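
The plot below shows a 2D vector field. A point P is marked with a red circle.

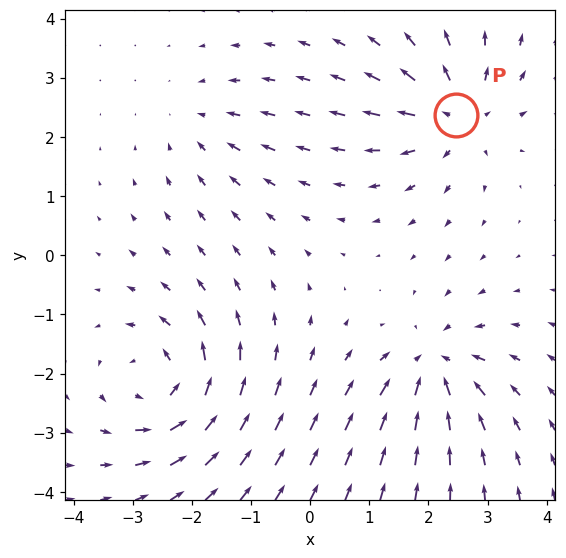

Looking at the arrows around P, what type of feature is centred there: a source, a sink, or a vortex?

source

At P (2.5, 2.4) the arrows spread outward. Divergence about +5, curl ≈0 — positive divergence with near-zero curl is a source.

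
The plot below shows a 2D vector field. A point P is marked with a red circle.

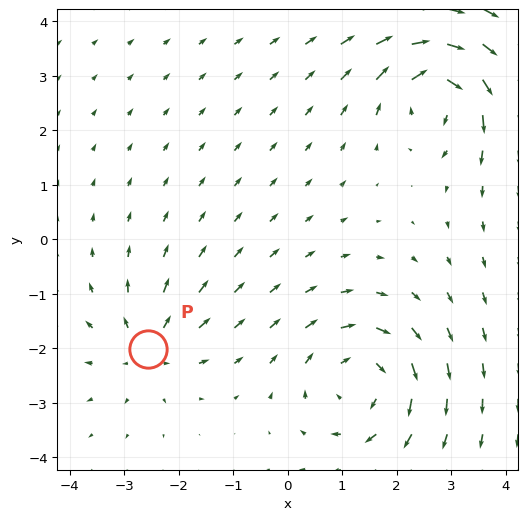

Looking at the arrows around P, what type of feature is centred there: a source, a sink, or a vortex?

At P (-2.6, -2.0) the arrows spread outward. Divergence about +4, curl ≈0 — positive divergence with near-zero curl is a source.

source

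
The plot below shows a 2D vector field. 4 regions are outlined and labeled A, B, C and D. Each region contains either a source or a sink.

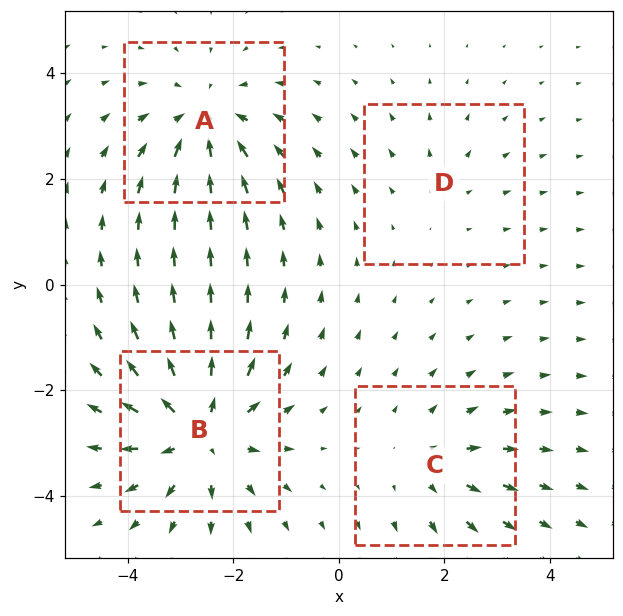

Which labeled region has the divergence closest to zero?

D

Divergence at each region's feature centre — A: about -4, B: about +6, C: about +3, D: about +2. Region D is closest to zero.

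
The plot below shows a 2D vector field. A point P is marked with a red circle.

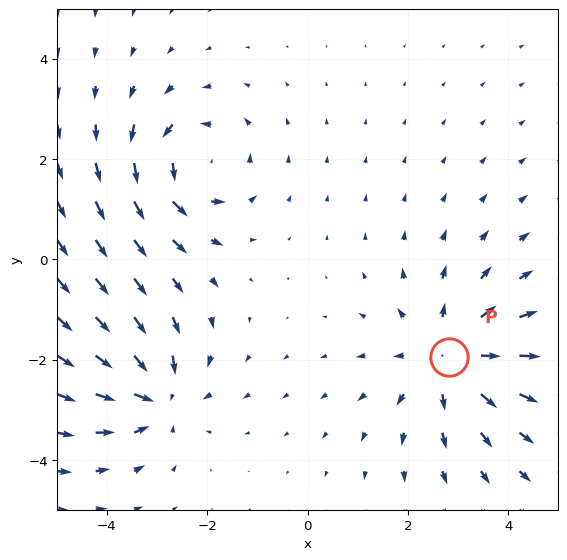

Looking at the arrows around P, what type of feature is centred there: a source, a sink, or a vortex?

At P (2.8, -2.0) the arrows spread outward. Divergence about +4, curl ≈0 — positive divergence with near-zero curl is a source.

source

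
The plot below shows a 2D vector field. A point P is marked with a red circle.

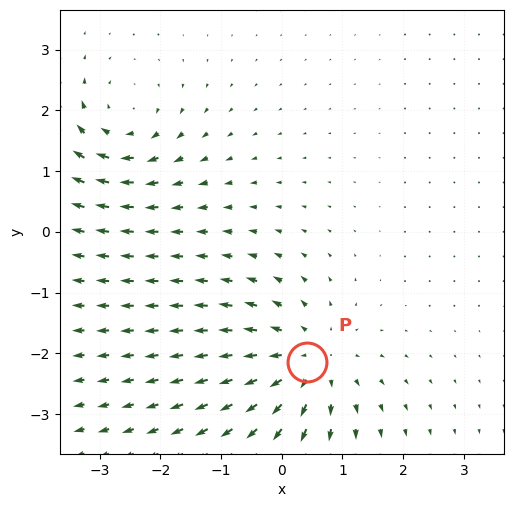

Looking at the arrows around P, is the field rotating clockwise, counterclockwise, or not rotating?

not rotating

Near P at (0.4, -2.2) the arrows show no circulation. The curl there is ≈0.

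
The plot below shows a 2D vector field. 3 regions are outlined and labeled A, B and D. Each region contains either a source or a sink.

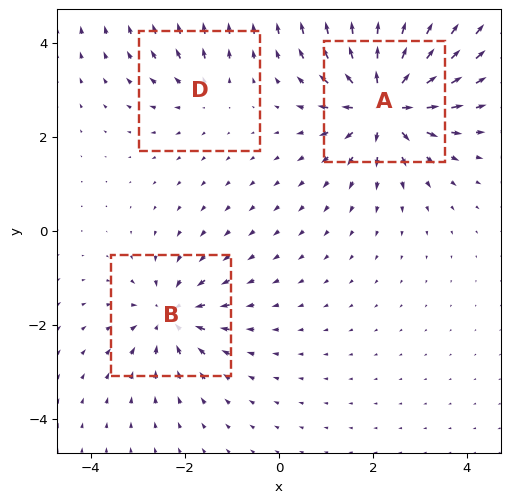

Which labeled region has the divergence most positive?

A

Divergence at each region's feature centre — A: about +7, B: about -4, D: about +2. Region A is most positive.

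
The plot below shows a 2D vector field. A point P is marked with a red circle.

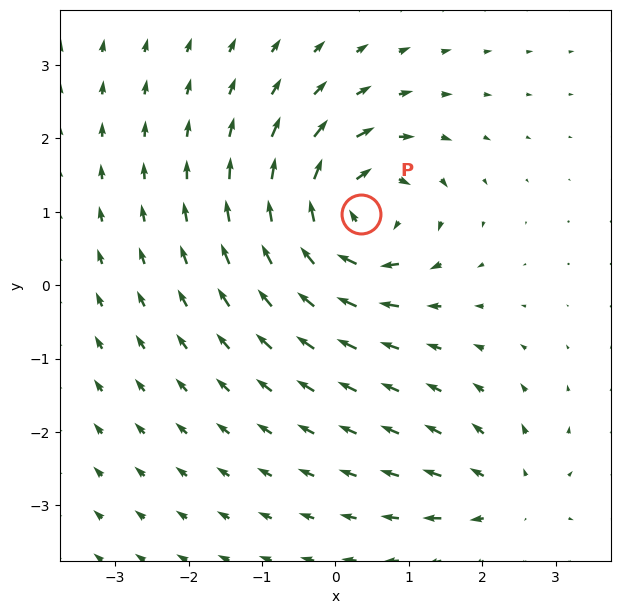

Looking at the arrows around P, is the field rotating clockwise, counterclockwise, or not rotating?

clockwise

Near P at (0.4, 1.0) the arrows circulate clockwise. The curl (z-component) there is about -5; negative curl means clockwise rotation.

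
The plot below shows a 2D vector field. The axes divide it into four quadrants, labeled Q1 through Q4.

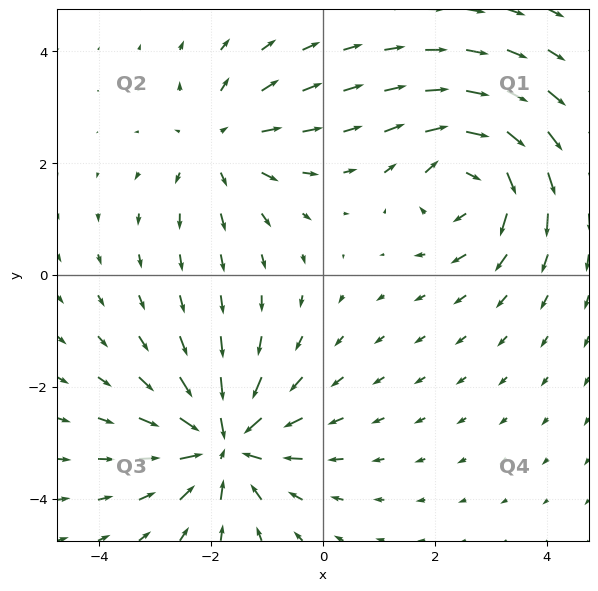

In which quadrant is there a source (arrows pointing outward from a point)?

The source sits at approximately (-1.8, 2.3), which lies in quadrant Q2. The divergence there is about +3, positive as expected for a source.

Q2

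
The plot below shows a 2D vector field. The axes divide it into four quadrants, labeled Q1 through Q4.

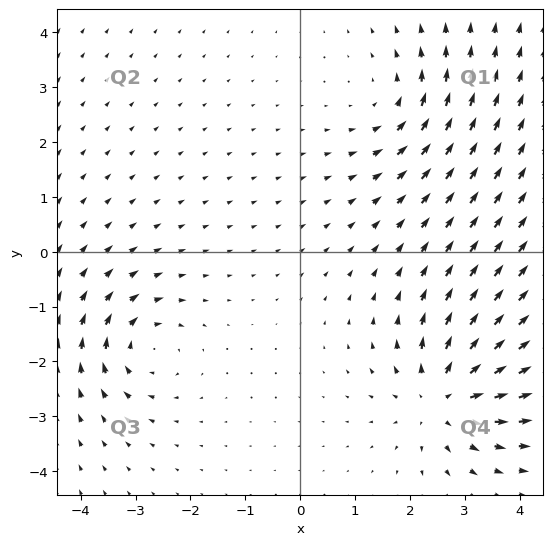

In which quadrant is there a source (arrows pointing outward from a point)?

The source sits at approximately (2.6, -2.7), which lies in quadrant Q4. The divergence there is about +4, positive as expected for a source.

Q4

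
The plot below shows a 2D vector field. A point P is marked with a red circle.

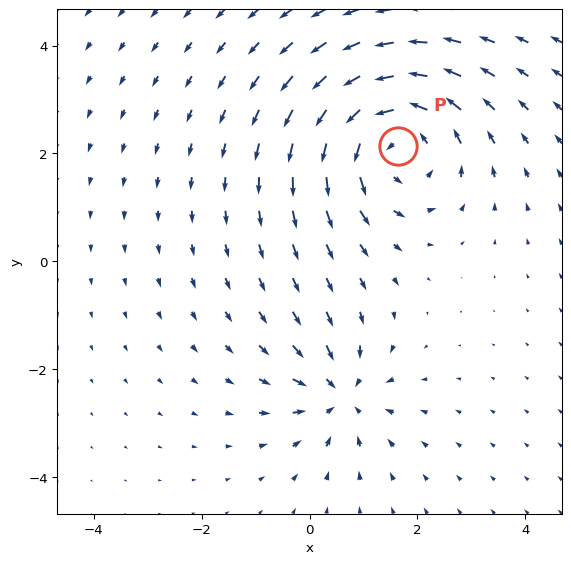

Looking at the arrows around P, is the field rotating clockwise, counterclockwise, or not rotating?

counterclockwise

Near P at (1.6, 2.1) the arrows circulate counterclockwise. The curl (z-component) there is about +4; positive curl means counterclockwise rotation.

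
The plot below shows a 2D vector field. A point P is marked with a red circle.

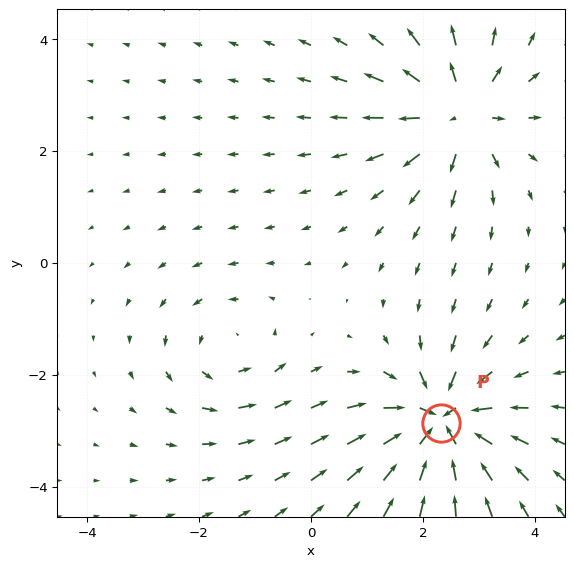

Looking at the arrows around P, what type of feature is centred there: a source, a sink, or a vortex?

sink

At P (2.3, -2.9) the arrows converge inward. Divergence about -7, curl ≈0 — negative divergence with near-zero curl is a sink.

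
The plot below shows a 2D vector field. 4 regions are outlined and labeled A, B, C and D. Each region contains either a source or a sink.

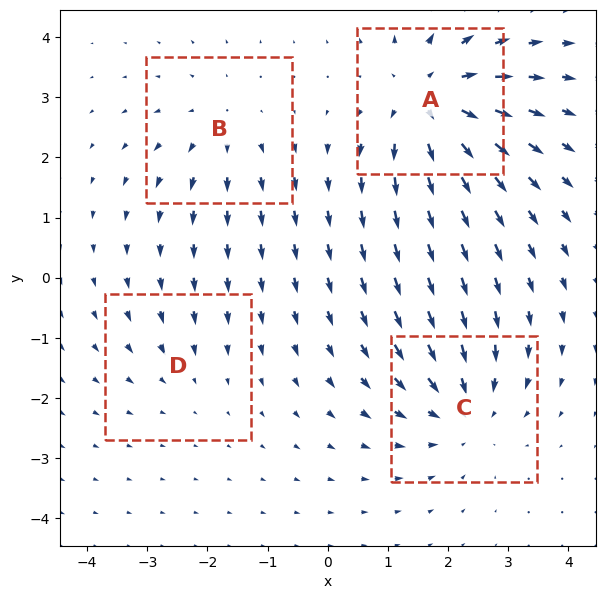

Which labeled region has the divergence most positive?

Divergence at each region's feature centre — A: about +6, B: about +3, C: about -5, D: about -2. Region A is most positive.

A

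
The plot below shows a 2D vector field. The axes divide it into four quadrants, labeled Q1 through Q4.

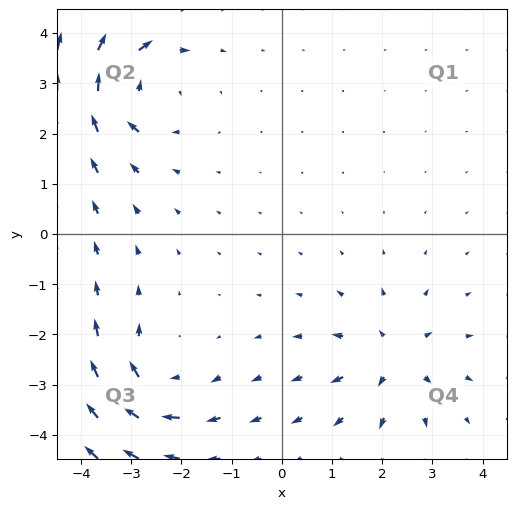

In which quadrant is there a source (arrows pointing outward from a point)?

The source sits at approximately (2.2, -2.4), which lies in quadrant Q4. The divergence there is about +5, positive as expected for a source.

Q4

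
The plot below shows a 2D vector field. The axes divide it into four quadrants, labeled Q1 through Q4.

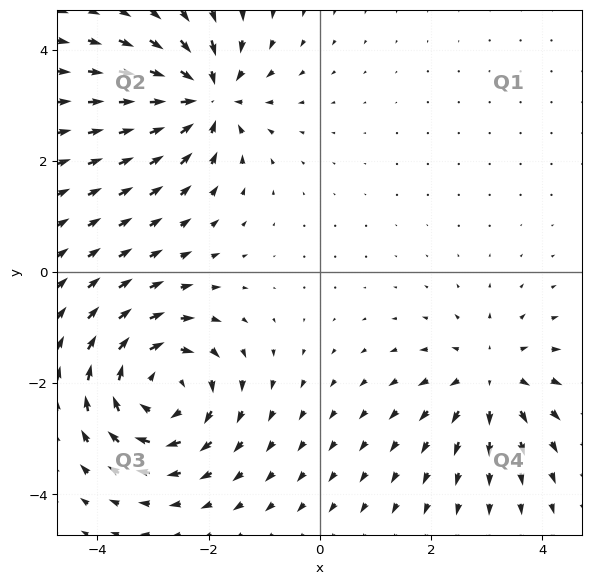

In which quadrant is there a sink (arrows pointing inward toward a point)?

Q2

The sink sits at approximately (-2.0, 3.1), which lies in quadrant Q2. The divergence there is about -5, negative as expected for a sink.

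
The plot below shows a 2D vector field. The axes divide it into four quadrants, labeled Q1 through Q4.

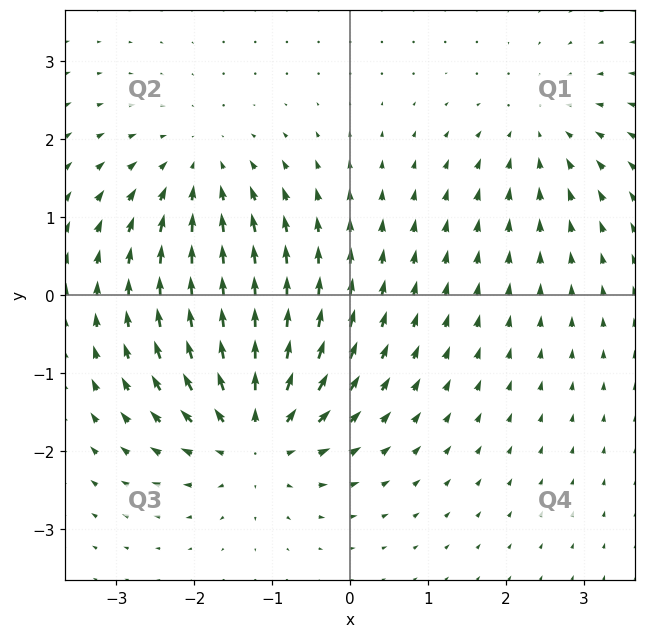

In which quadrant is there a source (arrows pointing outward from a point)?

Q3

The source sits at approximately (-1.2, -1.8), which lies in quadrant Q3. The divergence there is about +5, positive as expected for a source.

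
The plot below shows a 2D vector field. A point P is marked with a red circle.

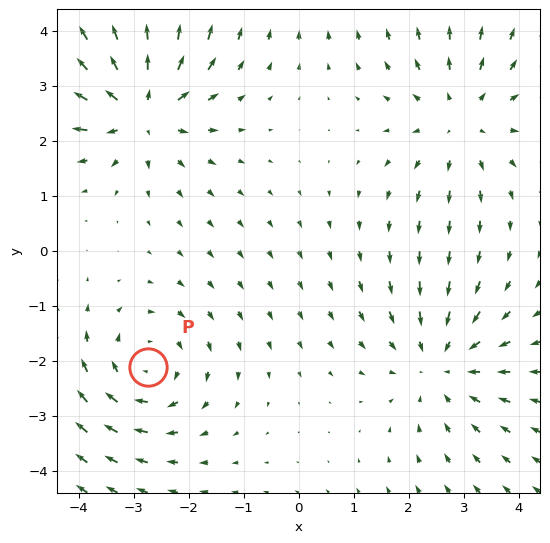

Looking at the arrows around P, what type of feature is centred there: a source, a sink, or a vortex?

vortex

At P (-2.7, -2.1) the arrows circulate clockwise. Divergence ≈0, curl about -3 — near-zero divergence with nonzero curl is a vortex.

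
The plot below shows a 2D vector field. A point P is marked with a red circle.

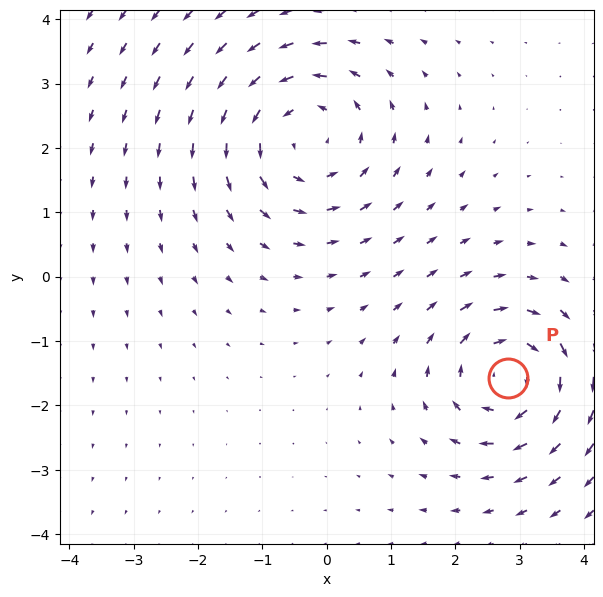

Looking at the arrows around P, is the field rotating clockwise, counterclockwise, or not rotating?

Near P at (2.8, -1.6) the arrows circulate clockwise. The curl (z-component) there is about -4; negative curl means clockwise rotation.

clockwise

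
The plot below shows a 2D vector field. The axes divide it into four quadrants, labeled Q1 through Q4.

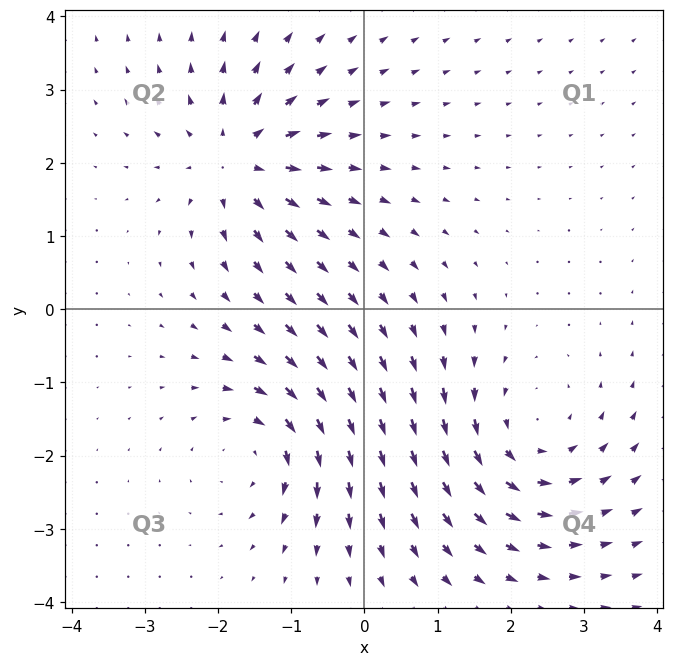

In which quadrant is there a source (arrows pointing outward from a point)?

The source sits at approximately (-1.7, 2.1), which lies in quadrant Q2. The divergence there is about +5, positive as expected for a source.

Q2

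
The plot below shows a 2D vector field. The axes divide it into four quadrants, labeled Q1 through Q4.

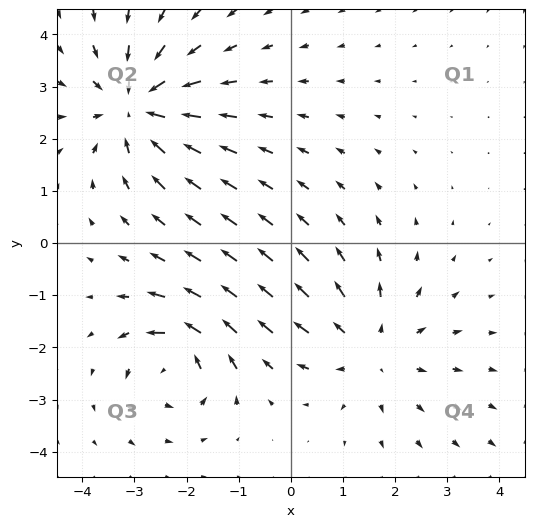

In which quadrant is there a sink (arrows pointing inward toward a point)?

The sink sits at approximately (-2.9, 2.6), which lies in quadrant Q2. The divergence there is about -4, negative as expected for a sink.

Q2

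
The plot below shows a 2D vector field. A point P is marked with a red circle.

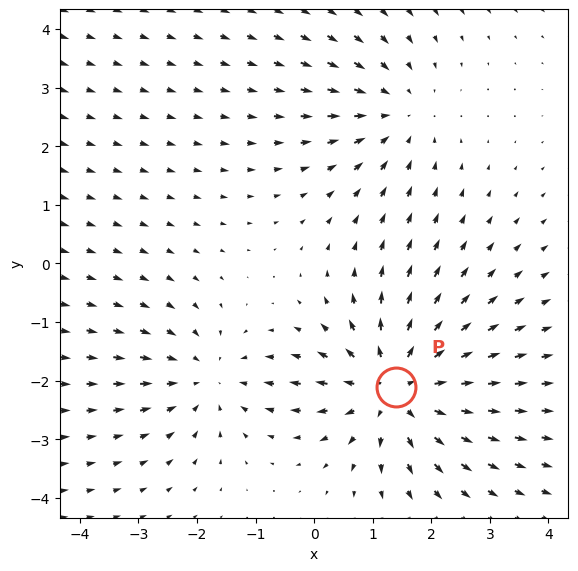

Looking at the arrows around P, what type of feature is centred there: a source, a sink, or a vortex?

source

At P (1.4, -2.1) the arrows spread outward. Divergence about +4, curl ≈0 — positive divergence with near-zero curl is a source.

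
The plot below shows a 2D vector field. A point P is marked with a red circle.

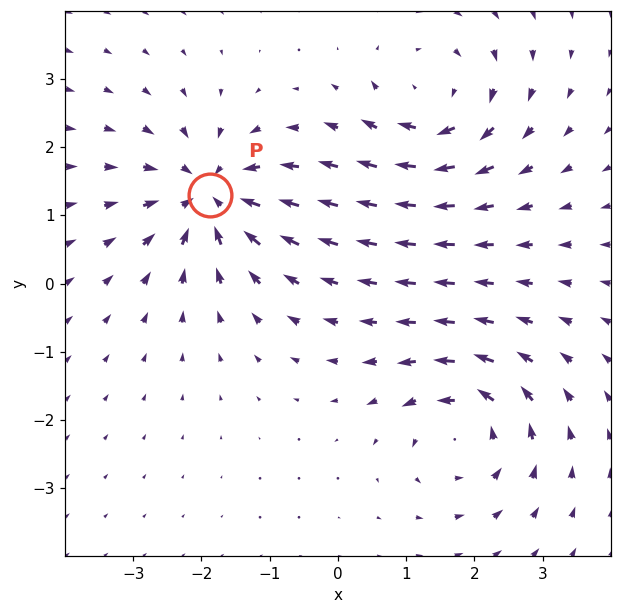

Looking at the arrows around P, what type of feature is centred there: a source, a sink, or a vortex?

At P (-1.9, 1.3) the arrows converge inward. Divergence about -6, curl ≈0 — negative divergence with near-zero curl is a sink.

sink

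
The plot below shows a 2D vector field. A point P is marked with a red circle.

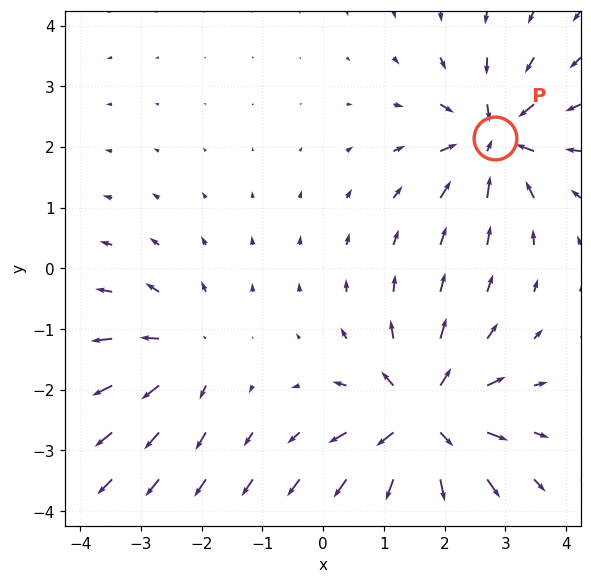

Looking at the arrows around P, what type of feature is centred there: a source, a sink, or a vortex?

At P (2.8, 2.1) the arrows converge inward. Divergence about -6, curl ≈0 — negative divergence with near-zero curl is a sink.

sink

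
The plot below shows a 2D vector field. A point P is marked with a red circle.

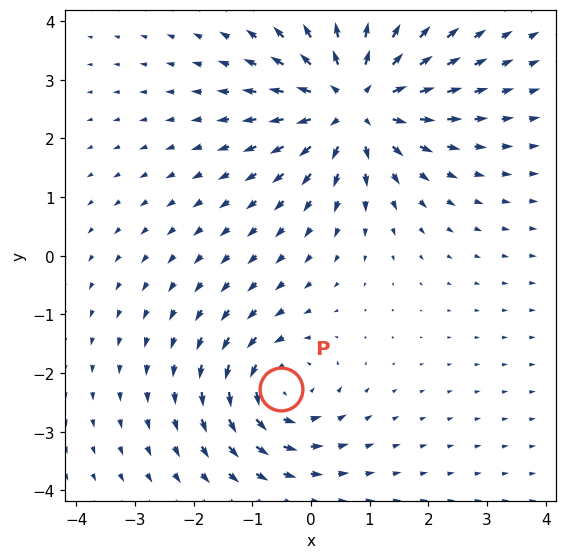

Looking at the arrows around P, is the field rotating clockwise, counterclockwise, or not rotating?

Near P at (-0.5, -2.3) the arrows circulate counterclockwise. The curl (z-component) there is about +4; positive curl means counterclockwise rotation.

counterclockwise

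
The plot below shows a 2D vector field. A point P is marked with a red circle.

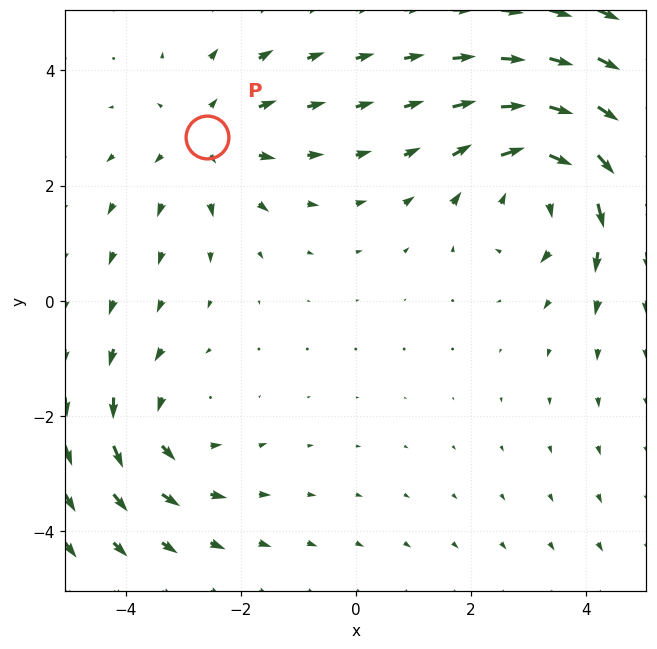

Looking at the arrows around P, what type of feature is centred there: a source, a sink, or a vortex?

At P (-2.6, 2.8) the arrows spread outward. Divergence about +2, curl ≈0 — positive divergence with near-zero curl is a source.

source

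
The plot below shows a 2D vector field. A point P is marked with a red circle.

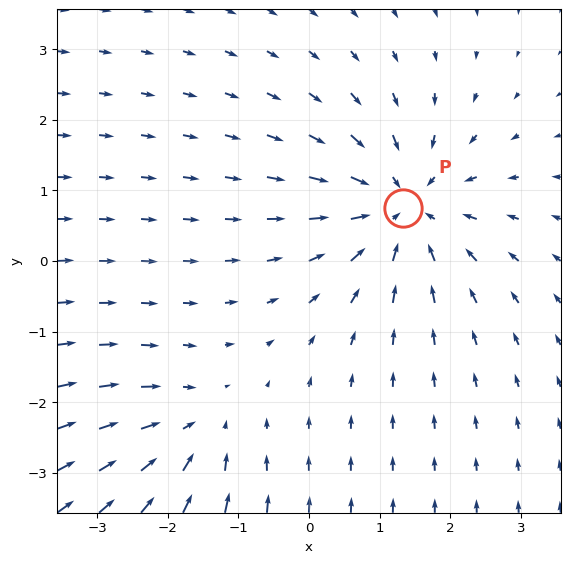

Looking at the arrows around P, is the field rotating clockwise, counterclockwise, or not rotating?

not rotating

Near P at (1.3, 0.8) the arrows show no circulation. The curl there is ≈0.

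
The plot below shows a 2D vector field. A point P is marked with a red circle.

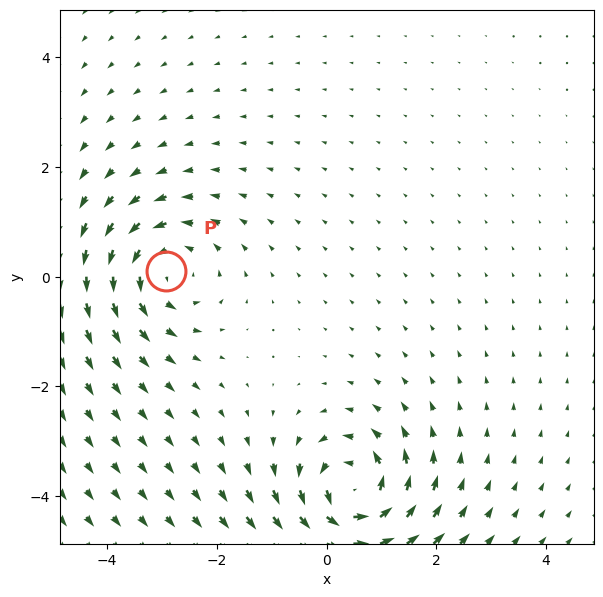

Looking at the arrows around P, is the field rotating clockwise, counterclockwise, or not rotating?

Near P at (-2.9, 0.1) the arrows circulate counterclockwise. The curl (z-component) there is about +4; positive curl means counterclockwise rotation.

counterclockwise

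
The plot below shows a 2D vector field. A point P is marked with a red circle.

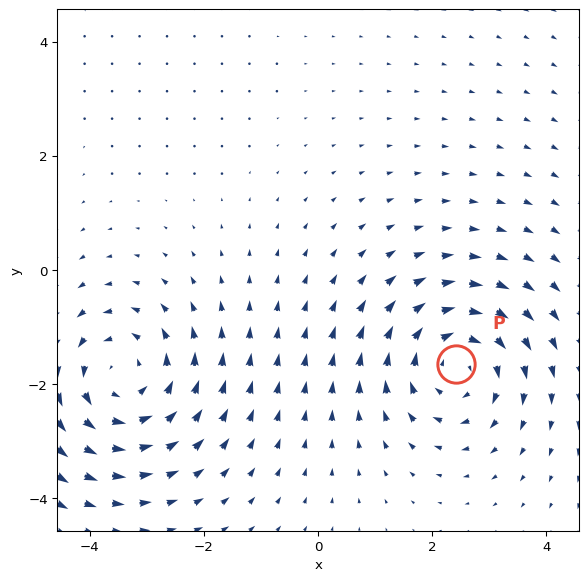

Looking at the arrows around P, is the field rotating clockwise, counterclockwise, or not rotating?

Near P at (2.4, -1.7) the arrows circulate clockwise. The curl (z-component) there is about -4; negative curl means clockwise rotation.

clockwise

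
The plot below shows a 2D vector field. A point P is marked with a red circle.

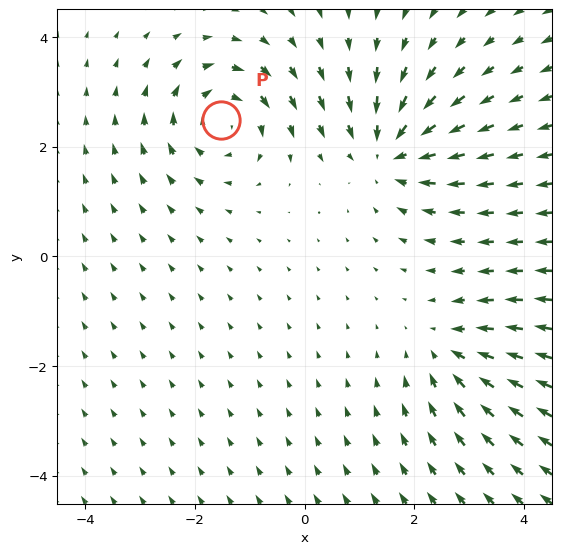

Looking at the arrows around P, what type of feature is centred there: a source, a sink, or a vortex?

At P (-1.5, 2.5) the arrows circulate clockwise. Divergence ≈0, curl about -4 — near-zero divergence with nonzero curl is a vortex.

vortex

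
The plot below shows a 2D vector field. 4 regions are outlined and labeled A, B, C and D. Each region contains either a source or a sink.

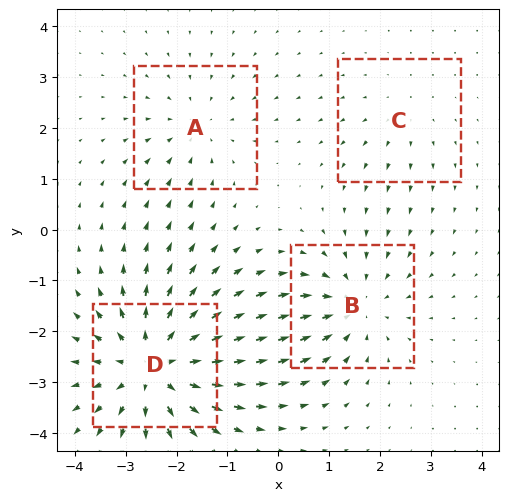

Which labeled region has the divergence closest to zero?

C

Divergence at each region's feature centre — A: about -3, B: about -4, C: about +2, D: about +6. Region C is closest to zero.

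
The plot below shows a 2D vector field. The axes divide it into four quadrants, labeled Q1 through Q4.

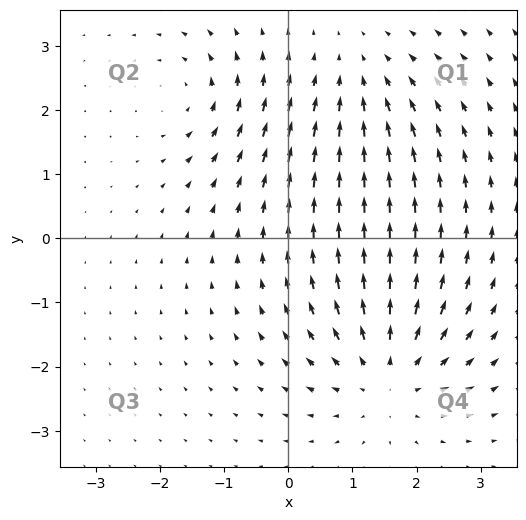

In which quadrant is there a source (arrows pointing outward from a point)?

Q4

The source sits at approximately (1.5, -2.1), which lies in quadrant Q4. The divergence there is about +4, positive as expected for a source.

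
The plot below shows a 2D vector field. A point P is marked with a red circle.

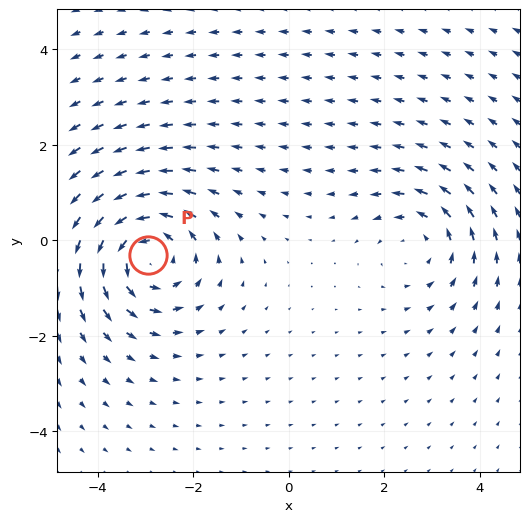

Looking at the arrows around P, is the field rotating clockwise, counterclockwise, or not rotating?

Near P at (-3.0, -0.3) the arrows circulate counterclockwise. The curl (z-component) there is about +5; positive curl means counterclockwise rotation.

counterclockwise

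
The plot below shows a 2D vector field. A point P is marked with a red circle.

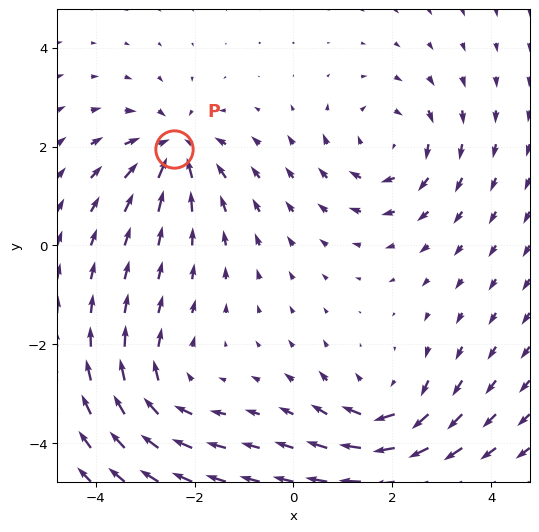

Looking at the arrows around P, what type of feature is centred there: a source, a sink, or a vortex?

sink

At P (-2.4, 1.9) the arrows converge inward. Divergence about -6, curl ≈0 — negative divergence with near-zero curl is a sink.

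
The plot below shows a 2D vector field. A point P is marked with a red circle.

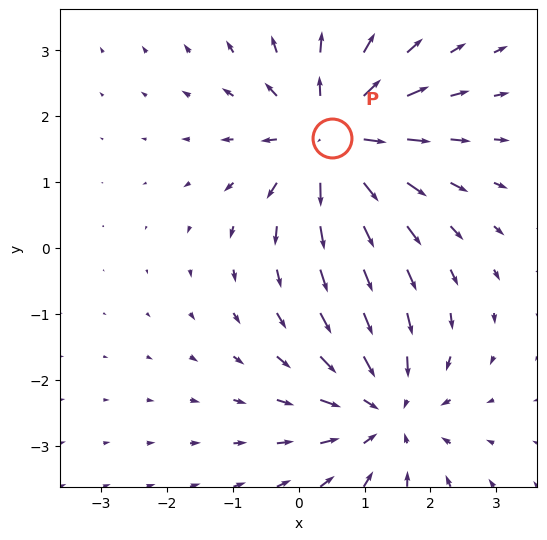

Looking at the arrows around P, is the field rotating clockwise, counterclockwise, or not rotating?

not rotating

Near P at (0.5, 1.7) the arrows show no circulation. The curl there is ≈0.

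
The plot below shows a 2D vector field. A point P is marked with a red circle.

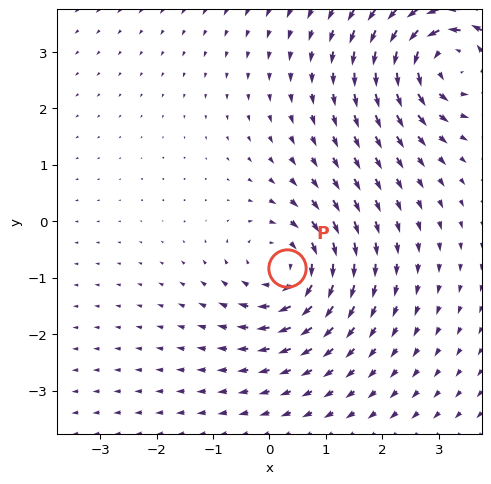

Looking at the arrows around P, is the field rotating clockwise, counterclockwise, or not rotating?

Near P at (0.3, -0.8) the arrows circulate clockwise. The curl (z-component) there is about -3; negative curl means clockwise rotation.

clockwise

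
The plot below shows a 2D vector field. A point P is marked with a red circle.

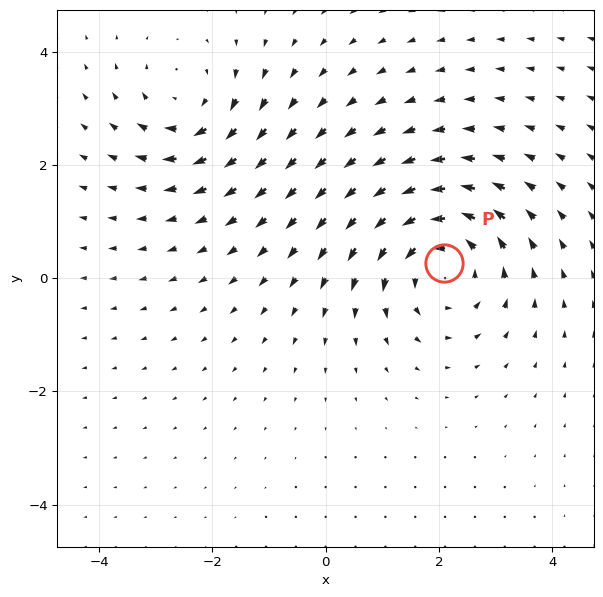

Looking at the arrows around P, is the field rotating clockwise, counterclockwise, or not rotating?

counterclockwise

Near P at (2.1, 0.3) the arrows circulate counterclockwise. The curl (z-component) there is about +4; positive curl means counterclockwise rotation.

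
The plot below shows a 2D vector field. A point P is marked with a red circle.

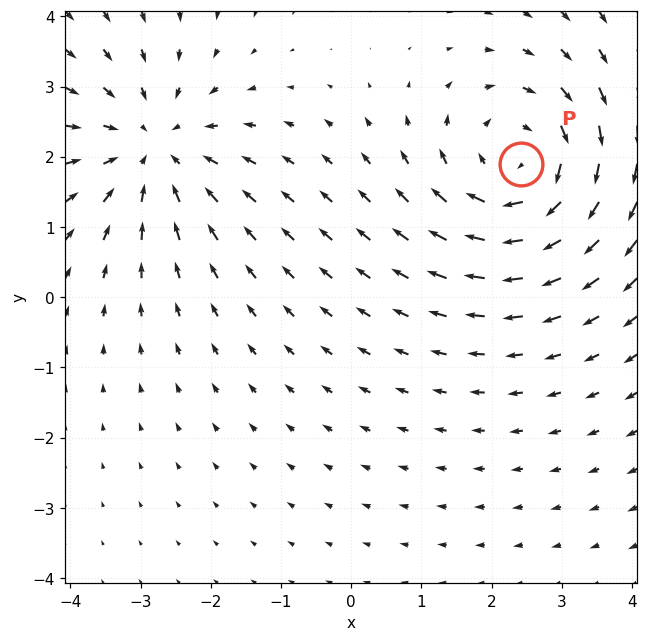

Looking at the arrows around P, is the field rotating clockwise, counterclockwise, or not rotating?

Near P at (2.4, 1.9) the arrows circulate clockwise. The curl (z-component) there is about -4; negative curl means clockwise rotation.

clockwise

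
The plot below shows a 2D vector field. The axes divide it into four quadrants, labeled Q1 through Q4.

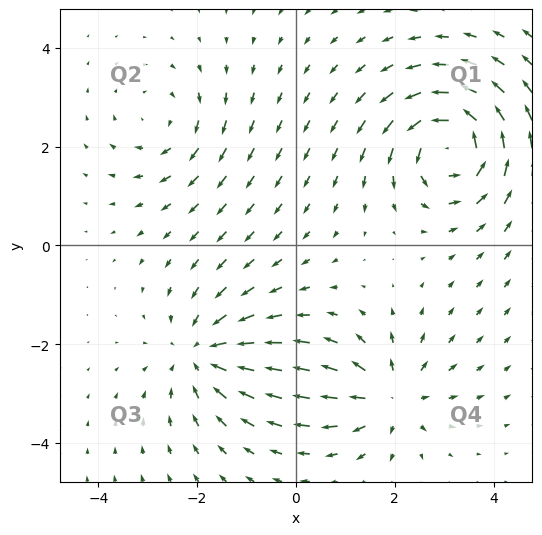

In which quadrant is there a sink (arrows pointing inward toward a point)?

Q3

The sink sits at approximately (-1.9, -2.2), which lies in quadrant Q3. The divergence there is about -4, negative as expected for a sink.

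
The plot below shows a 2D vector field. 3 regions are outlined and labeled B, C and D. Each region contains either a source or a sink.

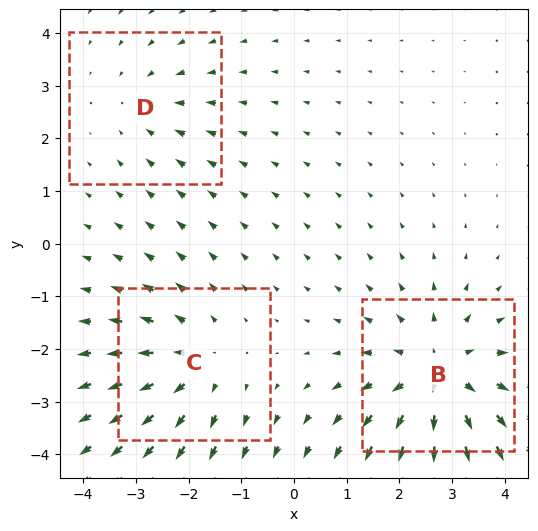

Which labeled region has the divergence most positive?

Divergence at each region's feature centre — B: about +4, C: about +3, D: about -2. Region B is most positive.

B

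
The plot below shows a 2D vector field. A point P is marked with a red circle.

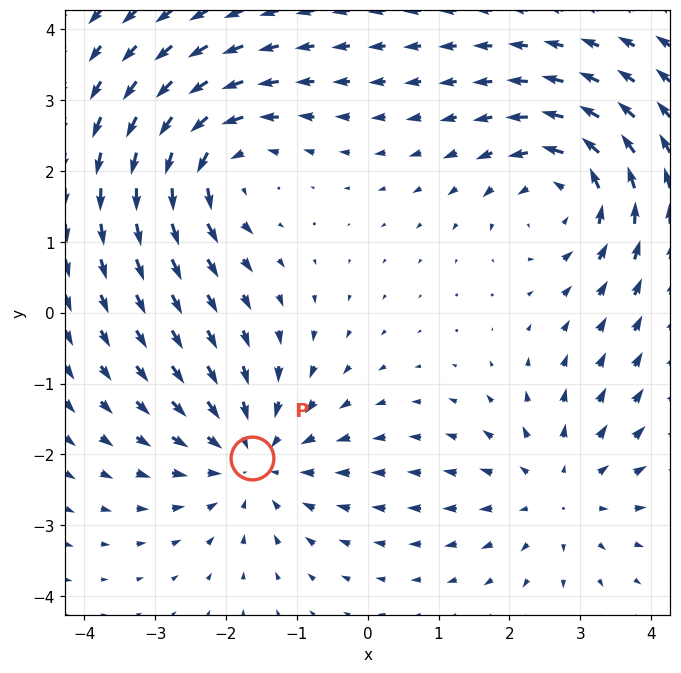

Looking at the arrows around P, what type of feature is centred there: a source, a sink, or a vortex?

sink

At P (-1.6, -2.1) the arrows converge inward. Divergence about -4, curl ≈0 — negative divergence with near-zero curl is a sink.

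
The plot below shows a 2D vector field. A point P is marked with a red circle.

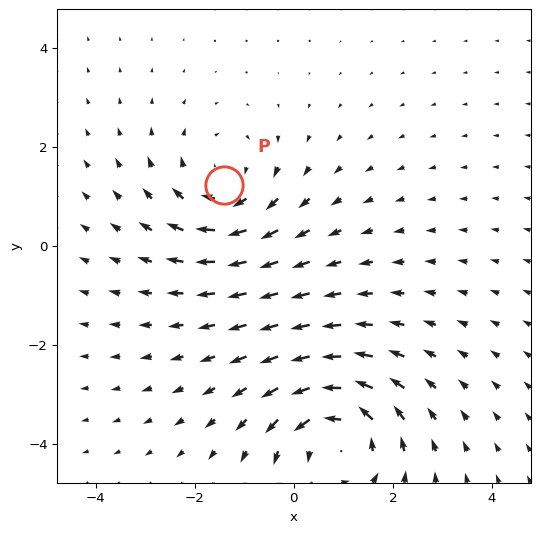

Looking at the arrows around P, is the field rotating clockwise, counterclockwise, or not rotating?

Near P at (-1.4, 1.2) the arrows circulate clockwise. The curl (z-component) there is about -3; negative curl means clockwise rotation.

clockwise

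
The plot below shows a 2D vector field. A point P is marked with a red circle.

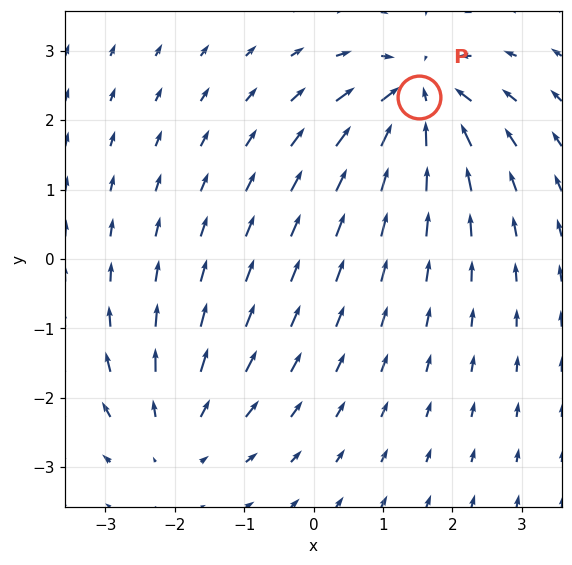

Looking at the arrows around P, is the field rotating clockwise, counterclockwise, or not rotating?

not rotating

Near P at (1.5, 2.3) the arrows show no circulation. The curl there is ≈0.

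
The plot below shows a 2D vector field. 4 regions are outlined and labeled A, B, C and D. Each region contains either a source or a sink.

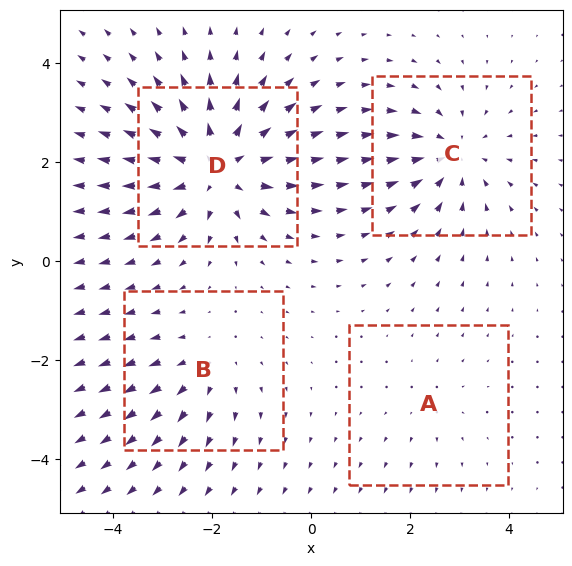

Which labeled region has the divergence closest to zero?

A

Divergence at each region's feature centre — A: about +2, B: about +3, C: about -4, D: about +7. Region A is closest to zero.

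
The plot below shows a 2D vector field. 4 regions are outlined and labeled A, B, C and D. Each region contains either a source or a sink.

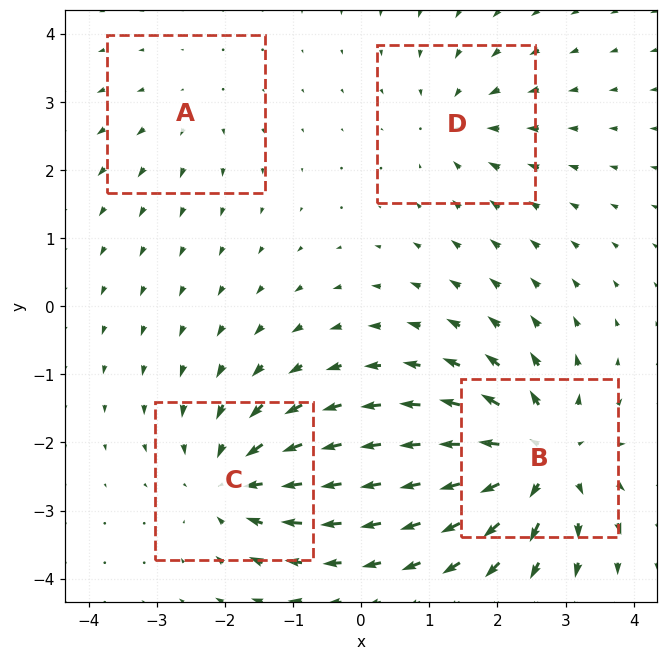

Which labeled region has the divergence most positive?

Divergence at each region's feature centre — A: about +2, B: about +7, C: about -5, D: about -4. Region B is most positive.

B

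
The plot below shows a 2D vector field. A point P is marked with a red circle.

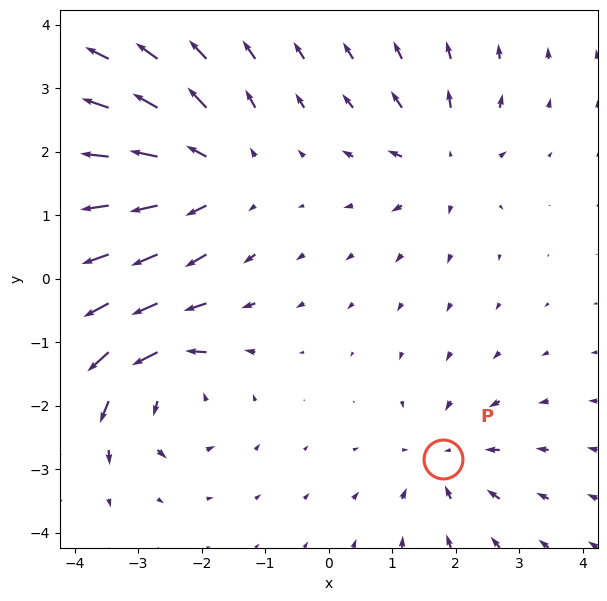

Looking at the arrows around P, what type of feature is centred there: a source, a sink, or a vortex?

sink

At P (1.8, -2.8) the arrows converge inward. Divergence about -3, curl ≈0 — negative divergence with near-zero curl is a sink.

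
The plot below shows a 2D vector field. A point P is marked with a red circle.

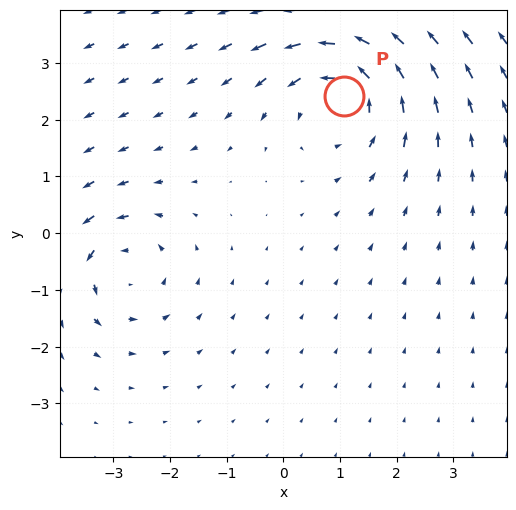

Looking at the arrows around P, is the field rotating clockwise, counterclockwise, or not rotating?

Near P at (1.1, 2.4) the arrows circulate counterclockwise. The curl (z-component) there is about +4; positive curl means counterclockwise rotation.

counterclockwise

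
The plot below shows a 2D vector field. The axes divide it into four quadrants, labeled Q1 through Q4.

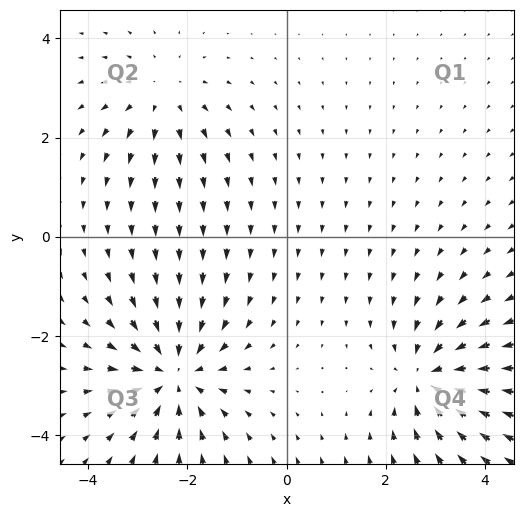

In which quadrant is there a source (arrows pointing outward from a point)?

Q2

The source sits at approximately (-2.5, 2.8), which lies in quadrant Q2. The divergence there is about +2, positive as expected for a source.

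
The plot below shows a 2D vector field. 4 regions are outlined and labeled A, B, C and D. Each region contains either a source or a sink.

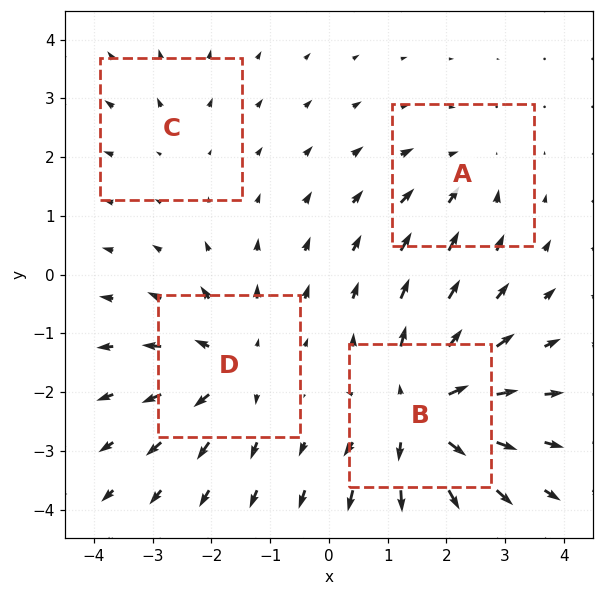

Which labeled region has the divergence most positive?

Divergence at each region's feature centre — A: about -3, B: about +7, C: about +2, D: about +5. Region B is most positive.

B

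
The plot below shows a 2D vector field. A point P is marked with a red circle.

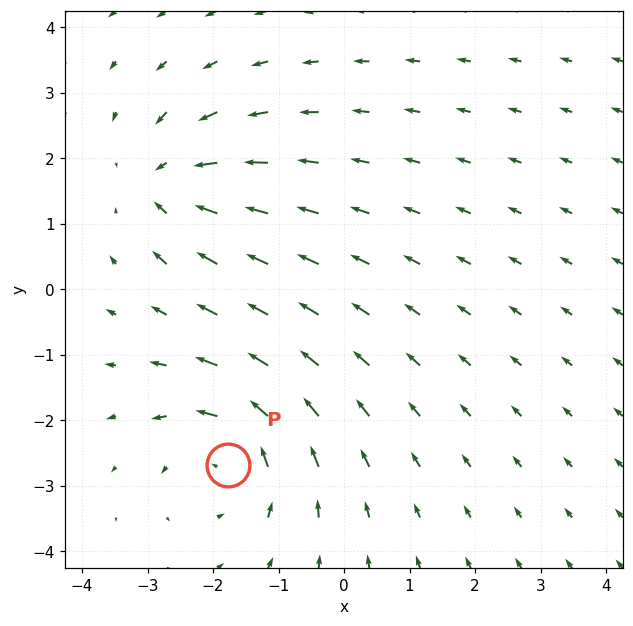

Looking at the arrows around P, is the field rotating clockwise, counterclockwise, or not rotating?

counterclockwise

Near P at (-1.8, -2.7) the arrows circulate counterclockwise. The curl (z-component) there is about +4; positive curl means counterclockwise rotation.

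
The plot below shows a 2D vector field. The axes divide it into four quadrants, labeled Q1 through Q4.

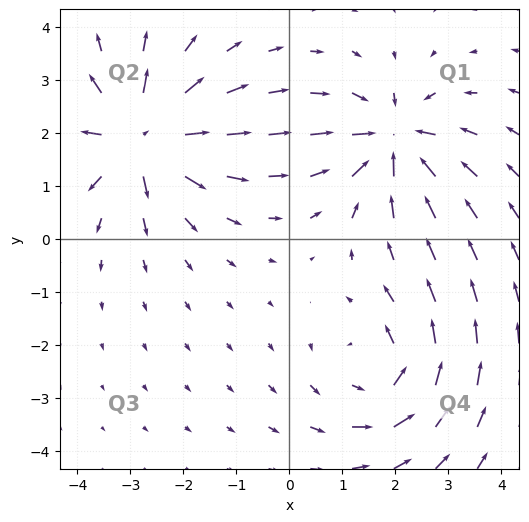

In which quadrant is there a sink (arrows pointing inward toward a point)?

Q1

The sink sits at approximately (2.0, 1.8), which lies in quadrant Q1. The divergence there is about -5, negative as expected for a sink.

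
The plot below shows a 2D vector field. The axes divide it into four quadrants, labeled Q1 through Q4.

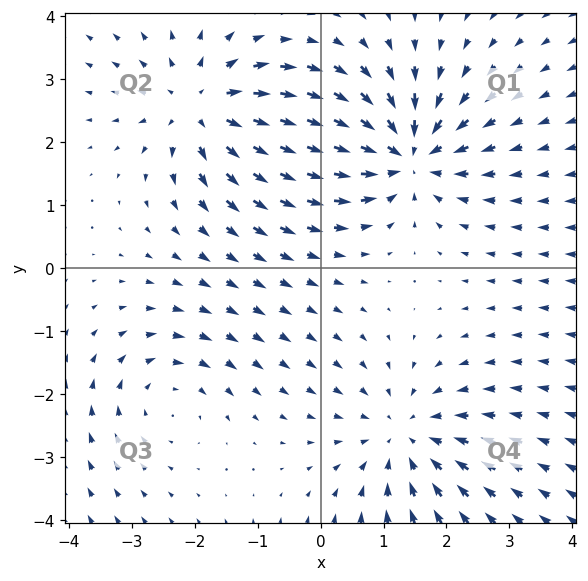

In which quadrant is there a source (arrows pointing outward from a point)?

Q2

The source sits at approximately (-1.9, 2.6), which lies in quadrant Q2. The divergence there is about +5, positive as expected for a source.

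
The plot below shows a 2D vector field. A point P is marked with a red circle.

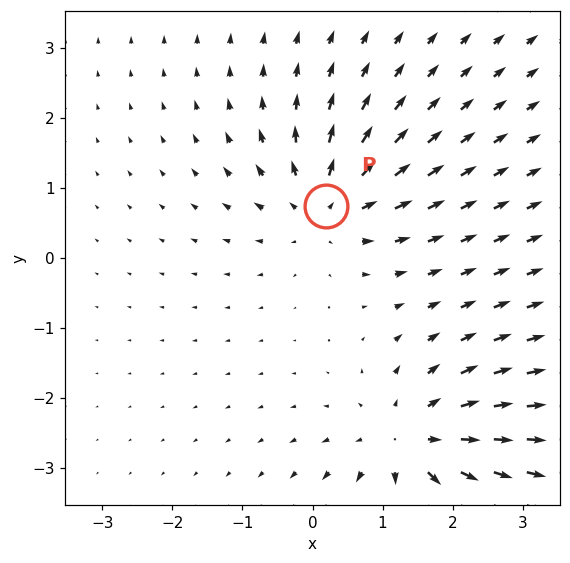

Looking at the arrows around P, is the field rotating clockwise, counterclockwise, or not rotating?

Near P at (0.2, 0.7) the arrows show no circulation. The curl there is ≈0.

not rotating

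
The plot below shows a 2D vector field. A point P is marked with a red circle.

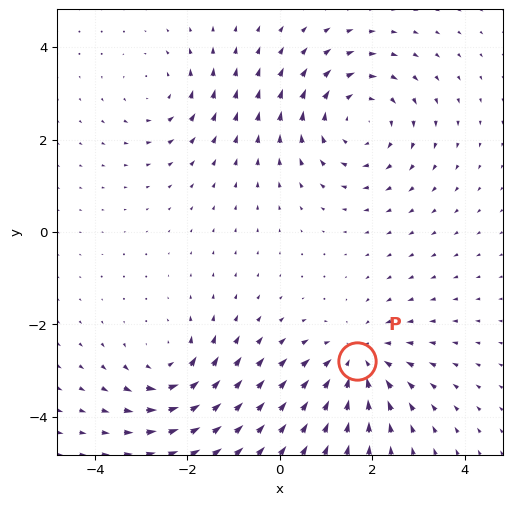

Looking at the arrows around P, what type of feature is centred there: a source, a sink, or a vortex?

At P (1.7, -2.8) the arrows converge inward. Divergence about -4, curl ≈0 — negative divergence with near-zero curl is a sink.

sink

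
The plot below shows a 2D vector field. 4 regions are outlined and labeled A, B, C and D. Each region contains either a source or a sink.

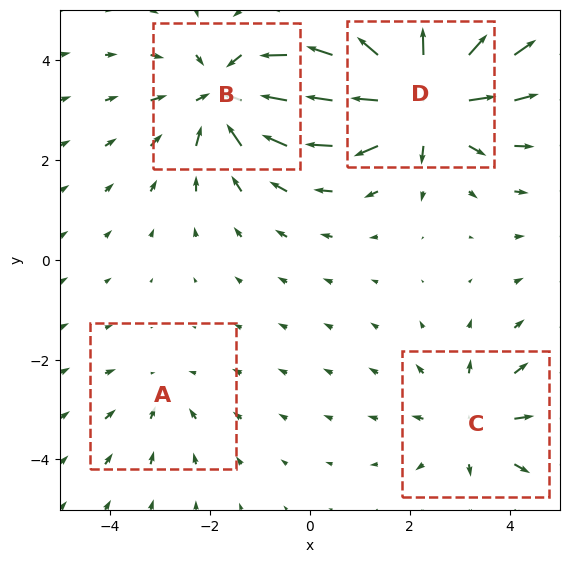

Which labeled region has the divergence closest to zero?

Divergence at each region's feature centre — A: about -2, B: about -5, C: about +3, D: about +6. Region A is closest to zero.

A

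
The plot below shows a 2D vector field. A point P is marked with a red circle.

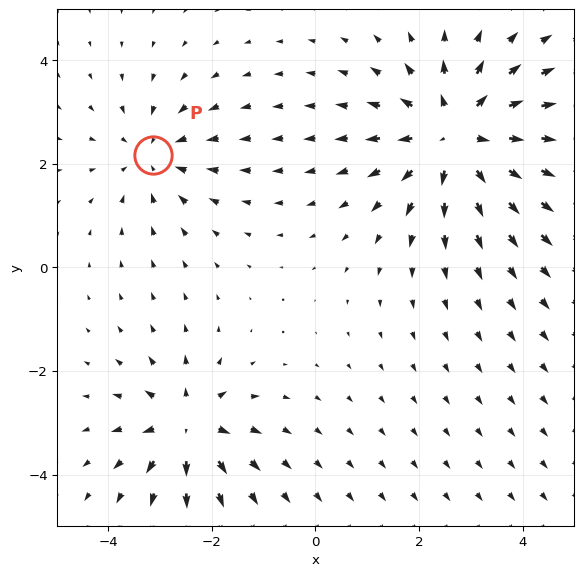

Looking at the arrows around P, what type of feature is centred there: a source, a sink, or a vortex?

At P (-3.1, 2.2) the arrows converge inward. Divergence about -3, curl ≈0 — negative divergence with near-zero curl is a sink.

sink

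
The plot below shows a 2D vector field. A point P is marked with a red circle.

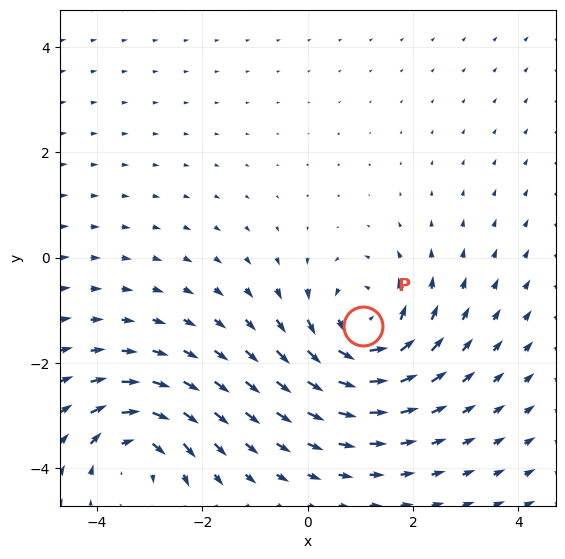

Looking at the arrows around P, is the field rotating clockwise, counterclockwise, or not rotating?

Near P at (1.1, -1.3) the arrows circulate counterclockwise. The curl (z-component) there is about +4; positive curl means counterclockwise rotation.

counterclockwise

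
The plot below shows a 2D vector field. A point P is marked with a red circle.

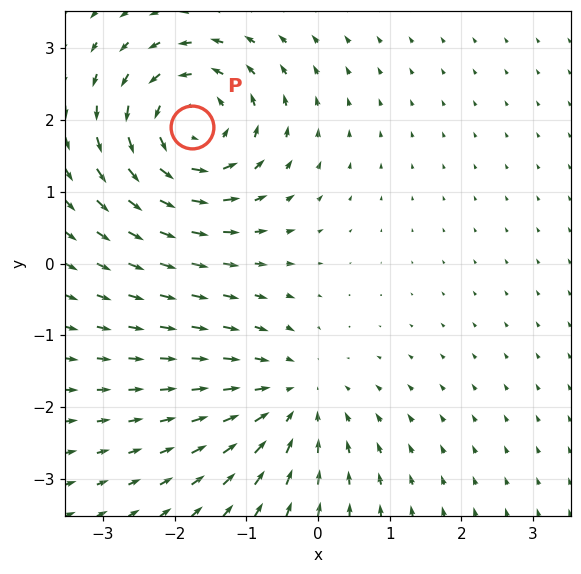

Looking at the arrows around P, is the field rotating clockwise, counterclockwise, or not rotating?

counterclockwise

Near P at (-1.8, 1.9) the arrows circulate counterclockwise. The curl (z-component) there is about +5; positive curl means counterclockwise rotation.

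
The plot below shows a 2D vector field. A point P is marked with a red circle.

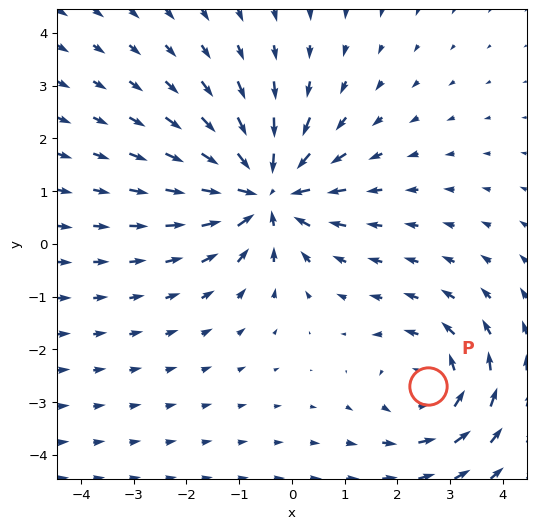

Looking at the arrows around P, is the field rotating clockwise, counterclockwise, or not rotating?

counterclockwise

Near P at (2.6, -2.7) the arrows circulate counterclockwise. The curl (z-component) there is about +3; positive curl means counterclockwise rotation.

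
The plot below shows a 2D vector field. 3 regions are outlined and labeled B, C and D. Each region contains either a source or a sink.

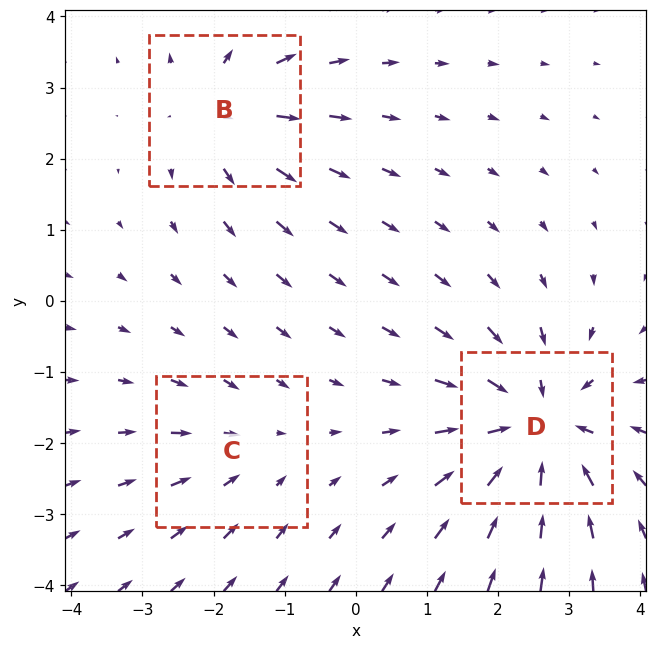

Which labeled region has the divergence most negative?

D

Divergence at each region's feature centre — B: about +3, C: about -2, D: about -5. Region D is most negative.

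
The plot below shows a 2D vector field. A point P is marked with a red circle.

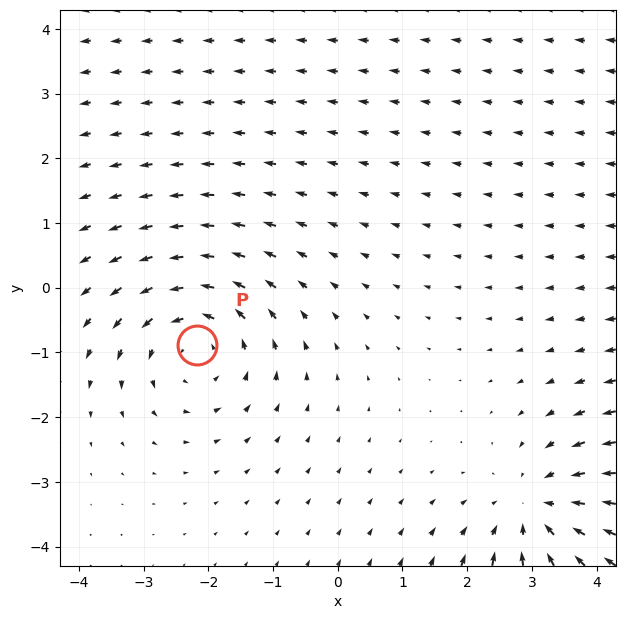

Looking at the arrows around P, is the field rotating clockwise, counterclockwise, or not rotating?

Near P at (-2.2, -0.9) the arrows circulate counterclockwise. The curl (z-component) there is about +3; positive curl means counterclockwise rotation.

counterclockwise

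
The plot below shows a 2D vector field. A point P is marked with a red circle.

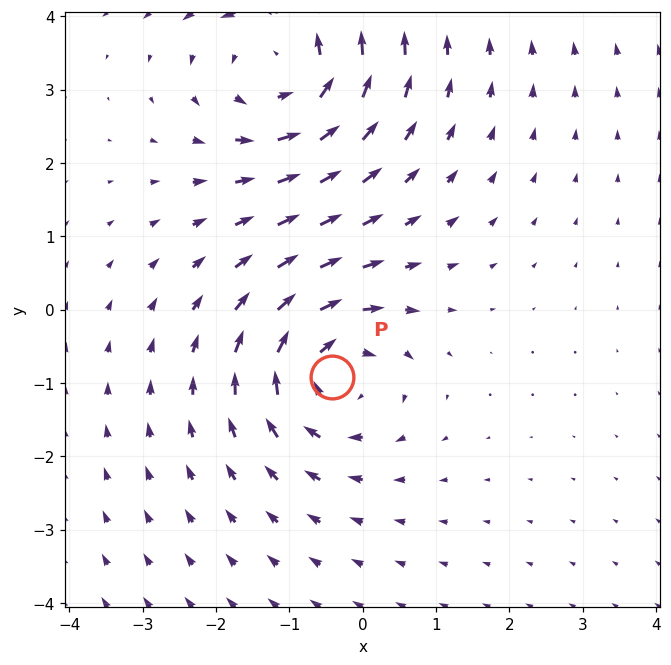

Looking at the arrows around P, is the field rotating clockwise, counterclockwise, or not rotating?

Near P at (-0.4, -0.9) the arrows circulate clockwise. The curl (z-component) there is about -3; negative curl means clockwise rotation.

clockwise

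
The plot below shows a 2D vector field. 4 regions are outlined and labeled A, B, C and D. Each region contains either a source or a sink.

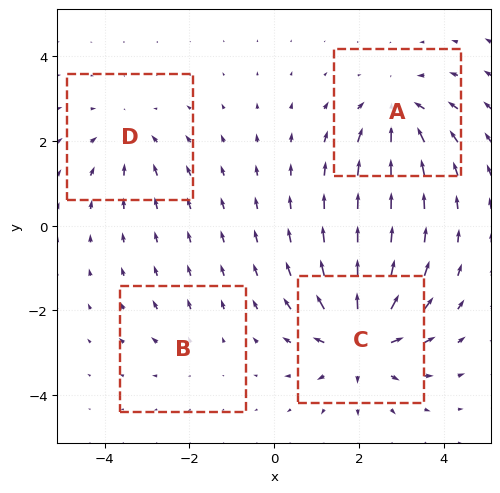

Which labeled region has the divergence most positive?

C

Divergence at each region's feature centre — A: about -5, B: about +2, C: about +7, D: about -4. Region C is most positive.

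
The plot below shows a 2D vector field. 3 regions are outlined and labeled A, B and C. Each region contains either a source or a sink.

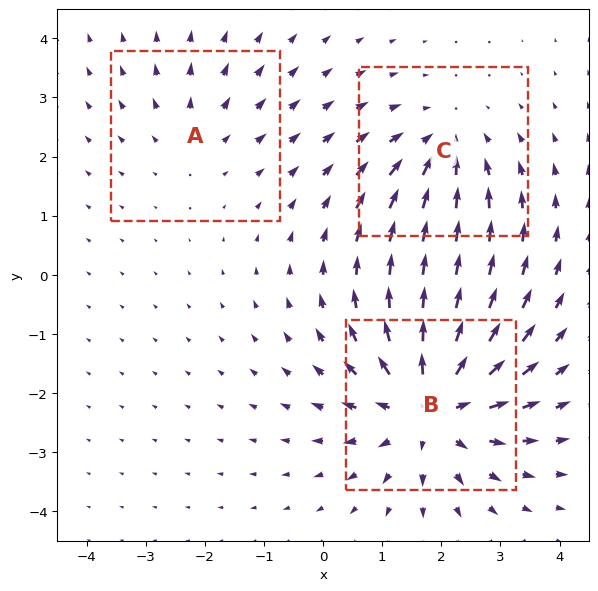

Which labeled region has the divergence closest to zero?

Divergence at each region's feature centre — A: about +2, B: about +5, C: about -3. Region A is closest to zero.

A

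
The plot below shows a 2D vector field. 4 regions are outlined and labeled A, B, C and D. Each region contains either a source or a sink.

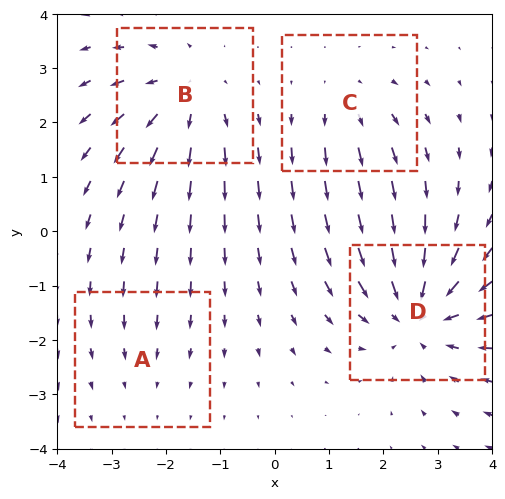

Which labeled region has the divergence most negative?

Divergence at each region's feature centre — A: about -2, B: about +4, C: about +3, D: about -6. Region D is most negative.

D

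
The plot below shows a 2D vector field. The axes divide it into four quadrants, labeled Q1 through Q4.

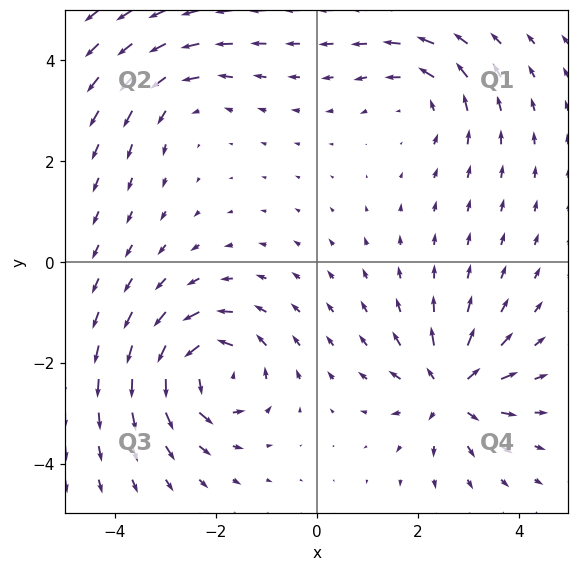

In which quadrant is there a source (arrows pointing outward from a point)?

The source sits at approximately (2.7, -2.6), which lies in quadrant Q4. The divergence there is about +6, positive as expected for a source.

Q4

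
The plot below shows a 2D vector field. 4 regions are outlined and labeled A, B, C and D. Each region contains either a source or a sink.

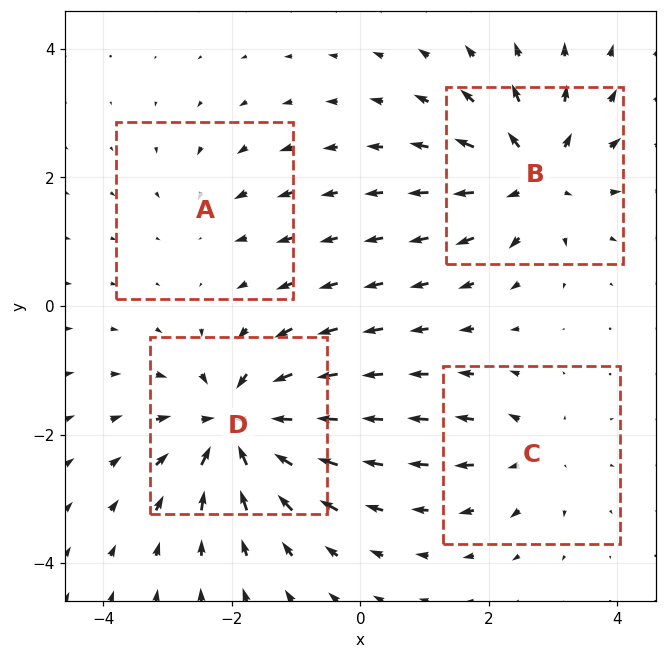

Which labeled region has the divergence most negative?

D

Divergence at each region's feature centre — A: about -2, B: about +6, C: about +4, D: about -8. Region D is most negative.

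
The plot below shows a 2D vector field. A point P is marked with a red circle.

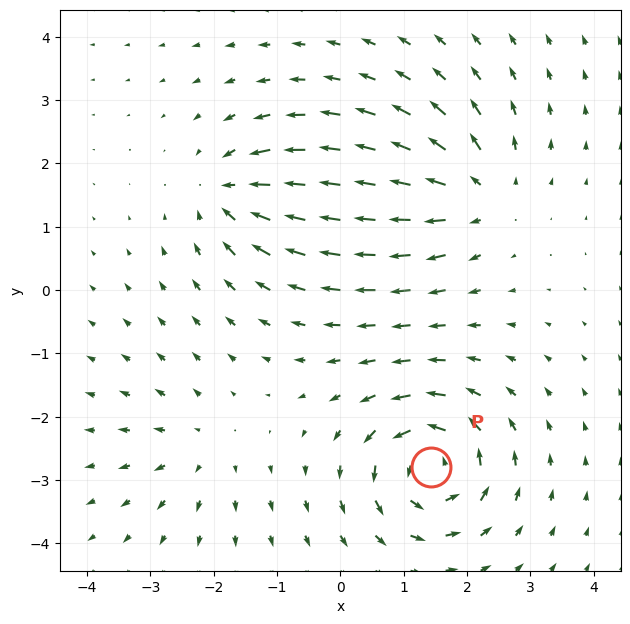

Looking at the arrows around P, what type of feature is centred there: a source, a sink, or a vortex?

At P (1.4, -2.8) the arrows circulate counterclockwise. Divergence ≈0, curl about +7 — near-zero divergence with nonzero curl is a vortex.

vortex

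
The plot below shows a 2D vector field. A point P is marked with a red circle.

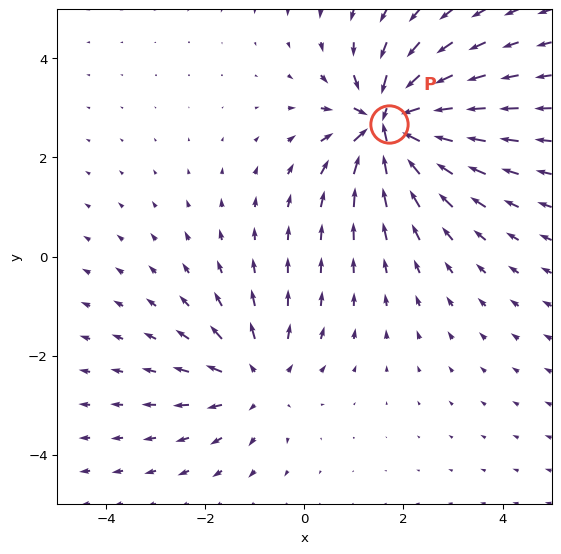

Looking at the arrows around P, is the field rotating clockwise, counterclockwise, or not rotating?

Near P at (1.7, 2.7) the arrows show no circulation. The curl there is ≈0.

not rotating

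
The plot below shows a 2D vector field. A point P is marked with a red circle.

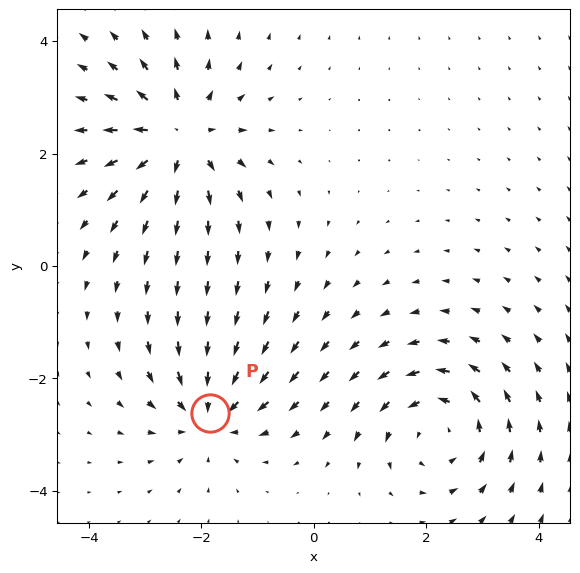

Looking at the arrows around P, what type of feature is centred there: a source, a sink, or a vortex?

At P (-1.9, -2.6) the arrows converge inward. Divergence about -5, curl ≈0 — negative divergence with near-zero curl is a sink.

sink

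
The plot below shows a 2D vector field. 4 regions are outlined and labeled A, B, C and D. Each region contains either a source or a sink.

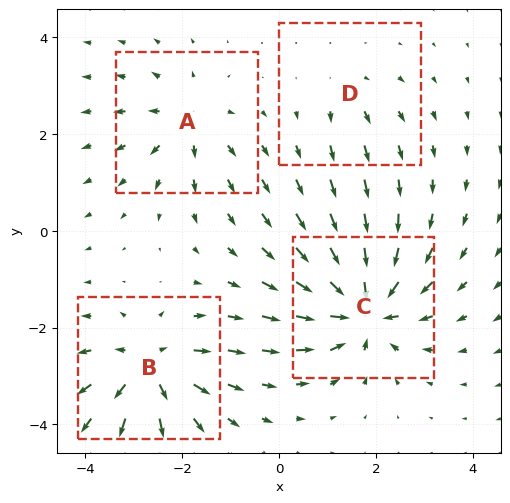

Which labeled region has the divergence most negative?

C

Divergence at each region's feature centre — A: about +4, B: about +6, C: about -8, D: about +3. Region C is most negative.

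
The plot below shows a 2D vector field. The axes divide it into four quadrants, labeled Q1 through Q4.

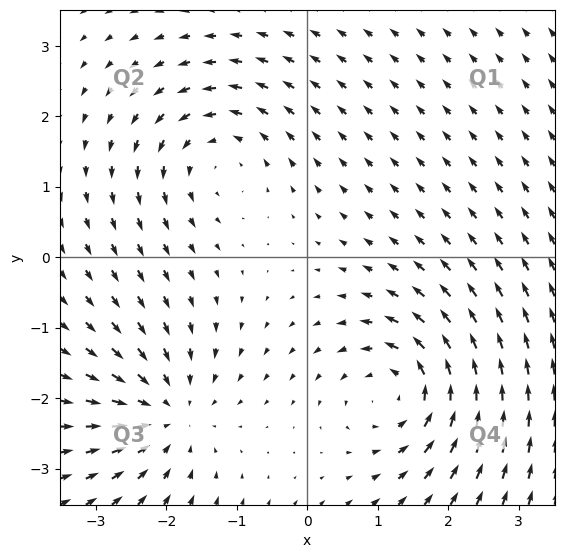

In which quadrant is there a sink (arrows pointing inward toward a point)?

Q3

The sink sits at approximately (-2.0, -2.2), which lies in quadrant Q3. The divergence there is about -5, negative as expected for a sink.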